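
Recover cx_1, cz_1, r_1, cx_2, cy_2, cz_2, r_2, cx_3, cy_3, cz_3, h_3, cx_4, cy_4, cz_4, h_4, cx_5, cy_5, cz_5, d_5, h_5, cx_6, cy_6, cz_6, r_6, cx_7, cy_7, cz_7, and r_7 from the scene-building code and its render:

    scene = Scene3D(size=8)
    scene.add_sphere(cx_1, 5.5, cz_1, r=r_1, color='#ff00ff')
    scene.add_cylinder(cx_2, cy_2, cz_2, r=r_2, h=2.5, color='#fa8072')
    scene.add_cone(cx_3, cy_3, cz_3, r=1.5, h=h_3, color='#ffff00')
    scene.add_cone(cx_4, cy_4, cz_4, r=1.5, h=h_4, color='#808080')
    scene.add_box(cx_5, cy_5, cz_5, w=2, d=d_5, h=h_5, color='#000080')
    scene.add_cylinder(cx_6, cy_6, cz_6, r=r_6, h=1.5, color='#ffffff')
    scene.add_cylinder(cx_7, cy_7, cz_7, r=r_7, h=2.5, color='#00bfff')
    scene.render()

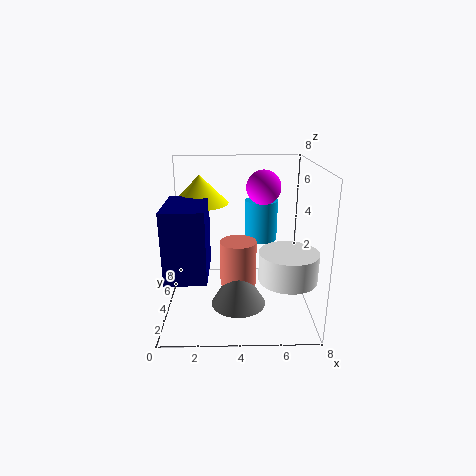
cx_1 = 5.5
cz_1 = 6.5
r_1 = 1
cx_2 = 4
cy_2 = 3.5
cz_2 = 1.5
r_2 = 1
cx_3 = 2
cy_3 = 4
cz_3 = 6
h_3 = 1.5
cx_4 = 4
cy_4 = 3
cz_4 = 0.5
h_4 = 2.5
cx_5 = 0.5
cy_5 = 0.5
cz_5 = 3
d_5 = 3
h_5 = 3.5
cx_6 = 6.5
cy_6 = 2
cz_6 = 2.5
r_6 = 1.5
cx_7 = 5.5
cy_7 = 6.5
cz_7 = 3
r_7 = 1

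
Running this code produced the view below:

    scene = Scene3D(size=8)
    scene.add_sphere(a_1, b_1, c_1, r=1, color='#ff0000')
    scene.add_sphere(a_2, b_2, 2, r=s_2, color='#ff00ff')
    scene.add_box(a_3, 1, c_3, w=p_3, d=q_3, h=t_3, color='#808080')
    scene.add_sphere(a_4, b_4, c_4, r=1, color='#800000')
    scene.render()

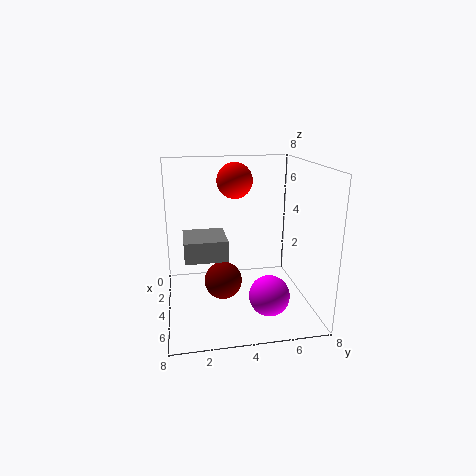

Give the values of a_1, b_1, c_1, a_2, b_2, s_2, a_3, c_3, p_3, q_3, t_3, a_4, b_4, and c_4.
a_1 = 3, b_1 = 4, c_1 = 7, a_2 = 7, b_2 = 5, s_2 = 1, a_3 = 5, c_3 = 4, p_3 = 2, q_3 = 2, t_3 = 1, a_4 = 5, b_4 = 3, c_4 = 2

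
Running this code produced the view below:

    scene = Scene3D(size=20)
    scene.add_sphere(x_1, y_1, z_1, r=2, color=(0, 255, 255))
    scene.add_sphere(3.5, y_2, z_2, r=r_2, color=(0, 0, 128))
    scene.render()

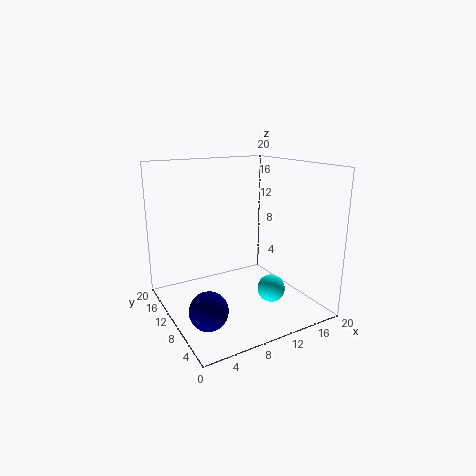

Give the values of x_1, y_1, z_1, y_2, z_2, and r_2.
x_1 = 14.5, y_1 = 8, z_1 = 2, y_2 = 6, z_2 = 2.5, r_2 = 2.5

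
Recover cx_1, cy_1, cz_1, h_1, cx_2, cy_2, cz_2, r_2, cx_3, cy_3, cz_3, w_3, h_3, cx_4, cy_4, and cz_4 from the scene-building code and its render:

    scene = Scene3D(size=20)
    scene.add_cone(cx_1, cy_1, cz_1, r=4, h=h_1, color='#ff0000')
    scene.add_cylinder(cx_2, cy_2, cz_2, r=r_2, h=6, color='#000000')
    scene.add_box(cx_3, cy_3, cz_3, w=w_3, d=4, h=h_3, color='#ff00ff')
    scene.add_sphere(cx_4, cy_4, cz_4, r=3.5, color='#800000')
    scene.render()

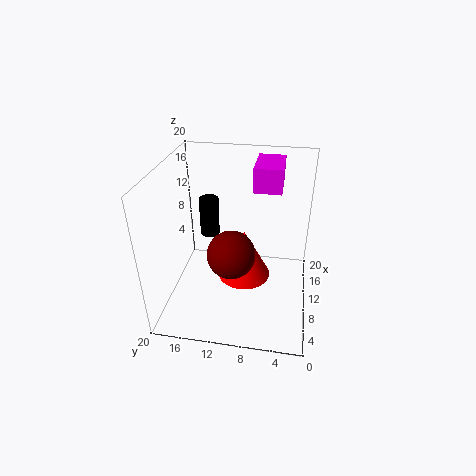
cx_1 = 12.5, cy_1 = 9.5, cz_1 = 2, h_1 = 7.5, cx_2 = 15.5, cy_2 = 15.5, cz_2 = 7, r_2 = 1.5, cx_3 = 13, cy_3 = 4.5, cz_3 = 15.5, w_3 = 6.5, h_3 = 3.5, cx_4 = 10, cy_4 = 11, cz_4 = 7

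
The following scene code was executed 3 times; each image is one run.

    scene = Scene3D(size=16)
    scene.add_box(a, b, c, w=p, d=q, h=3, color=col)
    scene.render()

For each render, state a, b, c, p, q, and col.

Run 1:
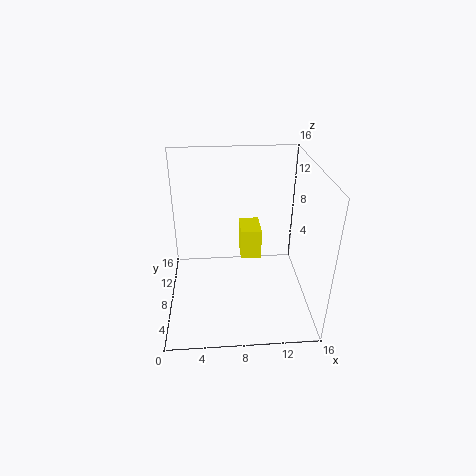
a = 8; b = 4; c = 8; p = 2; q = 3; col = 'yellow'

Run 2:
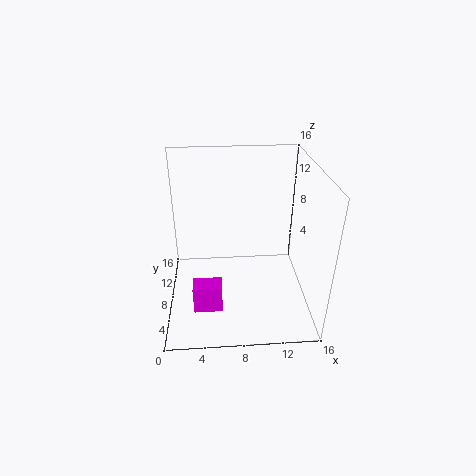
a = 3; b = 3; c = 2; p = 3; q = 2; col = 'magenta'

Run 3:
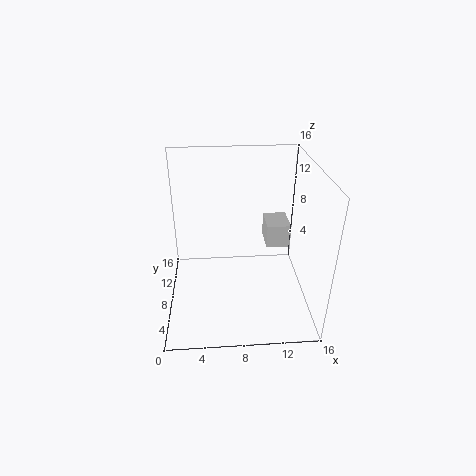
a = 12; b = 12; c = 4; p = 3; q = 4; col = 'lightgray'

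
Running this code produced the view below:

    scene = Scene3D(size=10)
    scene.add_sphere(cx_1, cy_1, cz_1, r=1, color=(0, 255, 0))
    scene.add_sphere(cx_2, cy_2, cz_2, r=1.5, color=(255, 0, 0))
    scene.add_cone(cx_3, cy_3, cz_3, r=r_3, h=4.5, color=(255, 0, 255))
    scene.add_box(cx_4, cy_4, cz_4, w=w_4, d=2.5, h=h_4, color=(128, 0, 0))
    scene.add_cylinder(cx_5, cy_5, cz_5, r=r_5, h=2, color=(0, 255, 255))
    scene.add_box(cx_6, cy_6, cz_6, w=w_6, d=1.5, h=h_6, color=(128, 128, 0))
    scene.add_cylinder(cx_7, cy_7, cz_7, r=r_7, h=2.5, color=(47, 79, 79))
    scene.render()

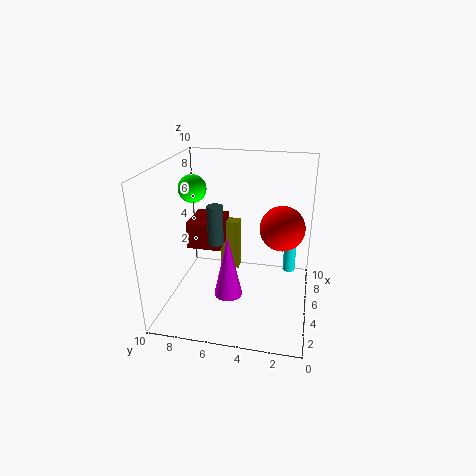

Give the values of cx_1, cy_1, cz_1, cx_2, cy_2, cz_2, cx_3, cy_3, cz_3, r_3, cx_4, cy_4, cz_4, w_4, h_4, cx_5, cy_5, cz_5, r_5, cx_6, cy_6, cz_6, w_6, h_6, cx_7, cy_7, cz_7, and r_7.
cx_1 = 6; cy_1 = 8.5; cz_1 = 8; cx_2 = 5; cy_2 = 2; cz_2 = 6; cx_3 = 4; cy_3 = 5.5; cz_3 = 1; r_3 = 1; cx_4 = 5.5; cy_4 = 6.5; cz_4 = 3.5; w_4 = 3; h_4 = 2; cx_5 = 9; cy_5 = 1.5; cz_5 = 0.5; r_5 = 0.5; cx_6 = 7.5; cy_6 = 5.5; cz_6 = 1; w_6 = 1; h_6 = 4; cx_7 = 3; cy_7 = 6; cz_7 = 5.5; r_7 = 0.5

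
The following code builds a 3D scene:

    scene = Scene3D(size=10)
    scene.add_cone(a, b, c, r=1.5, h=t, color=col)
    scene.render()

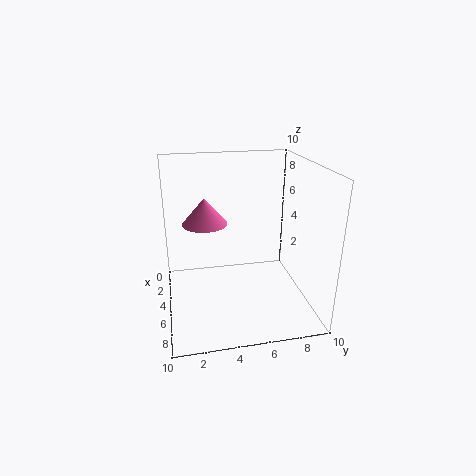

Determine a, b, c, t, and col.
a = 5
b = 2.75
c = 6.25
t = 1.75
col = 'hotpink'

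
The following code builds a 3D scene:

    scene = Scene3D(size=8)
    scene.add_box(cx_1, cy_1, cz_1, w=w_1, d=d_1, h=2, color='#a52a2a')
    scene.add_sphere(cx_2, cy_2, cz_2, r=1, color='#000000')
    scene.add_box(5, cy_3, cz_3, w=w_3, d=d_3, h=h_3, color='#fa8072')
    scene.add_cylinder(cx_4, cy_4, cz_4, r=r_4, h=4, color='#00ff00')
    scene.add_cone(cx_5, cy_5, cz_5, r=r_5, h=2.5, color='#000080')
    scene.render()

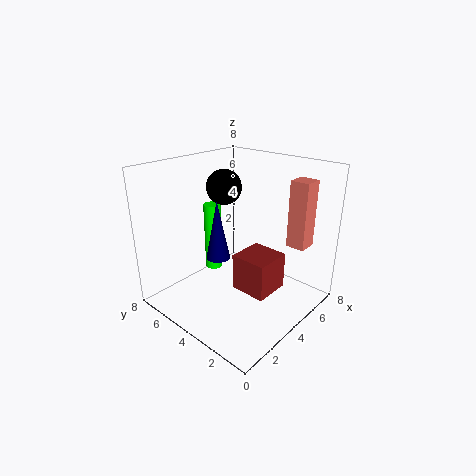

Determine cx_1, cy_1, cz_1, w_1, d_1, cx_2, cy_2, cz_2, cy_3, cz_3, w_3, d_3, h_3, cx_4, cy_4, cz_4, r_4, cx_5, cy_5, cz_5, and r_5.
cx_1 = 3; cy_1 = 1.5; cz_1 = 1.5; w_1 = 2; d_1 = 2; cx_2 = 4.5; cy_2 = 5.5; cz_2 = 6.5; cy_3 = 0.5; cz_3 = 4; w_3 = 1; d_3 = 1; h_3 = 3.5; cx_4 = 4; cy_4 = 6; cz_4 = 1.5; r_4 = 0.5; cx_5 = 0.5; cy_5 = 2; cz_5 = 5; r_5 = 0.5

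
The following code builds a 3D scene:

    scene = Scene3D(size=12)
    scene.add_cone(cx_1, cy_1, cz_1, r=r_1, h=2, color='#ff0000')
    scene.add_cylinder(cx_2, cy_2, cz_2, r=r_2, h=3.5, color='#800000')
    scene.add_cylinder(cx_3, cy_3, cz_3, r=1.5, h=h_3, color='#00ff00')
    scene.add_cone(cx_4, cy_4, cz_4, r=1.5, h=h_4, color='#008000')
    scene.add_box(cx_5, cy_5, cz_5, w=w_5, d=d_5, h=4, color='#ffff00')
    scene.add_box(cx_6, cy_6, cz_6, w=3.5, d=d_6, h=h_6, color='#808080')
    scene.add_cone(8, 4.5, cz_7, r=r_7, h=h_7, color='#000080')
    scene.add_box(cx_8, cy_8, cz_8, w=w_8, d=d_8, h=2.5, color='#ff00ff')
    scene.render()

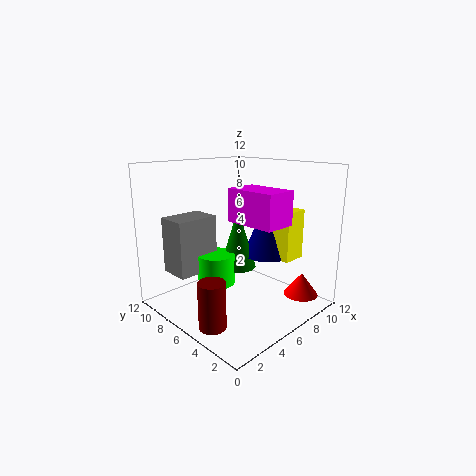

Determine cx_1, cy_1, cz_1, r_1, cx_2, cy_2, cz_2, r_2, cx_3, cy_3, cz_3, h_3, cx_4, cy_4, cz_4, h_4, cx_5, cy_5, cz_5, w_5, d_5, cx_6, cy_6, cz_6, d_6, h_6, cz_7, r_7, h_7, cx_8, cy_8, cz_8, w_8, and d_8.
cx_1 = 10.5
cy_1 = 2.5
cz_1 = 0.5
r_1 = 1.5
cx_2 = 1
cy_2 = 3.5
cz_2 = 1
r_2 = 1
cx_3 = 4
cy_3 = 6.5
cz_3 = 2.5
h_3 = 2.5
cx_4 = 6
cy_4 = 6
cz_4 = 3.5
h_4 = 5
cx_5 = 7.5
cy_5 = 2
cz_5 = 4.5
w_5 = 2
d_5 = 3.5
cx_6 = 1
cy_6 = 7
cz_6 = 3.5
d_6 = 2.5
h_6 = 4.5
cz_7 = 4.5
r_7 = 2
h_7 = 5
cx_8 = 4
cy_8 = 1
cz_8 = 8
w_8 = 2.5
d_8 = 4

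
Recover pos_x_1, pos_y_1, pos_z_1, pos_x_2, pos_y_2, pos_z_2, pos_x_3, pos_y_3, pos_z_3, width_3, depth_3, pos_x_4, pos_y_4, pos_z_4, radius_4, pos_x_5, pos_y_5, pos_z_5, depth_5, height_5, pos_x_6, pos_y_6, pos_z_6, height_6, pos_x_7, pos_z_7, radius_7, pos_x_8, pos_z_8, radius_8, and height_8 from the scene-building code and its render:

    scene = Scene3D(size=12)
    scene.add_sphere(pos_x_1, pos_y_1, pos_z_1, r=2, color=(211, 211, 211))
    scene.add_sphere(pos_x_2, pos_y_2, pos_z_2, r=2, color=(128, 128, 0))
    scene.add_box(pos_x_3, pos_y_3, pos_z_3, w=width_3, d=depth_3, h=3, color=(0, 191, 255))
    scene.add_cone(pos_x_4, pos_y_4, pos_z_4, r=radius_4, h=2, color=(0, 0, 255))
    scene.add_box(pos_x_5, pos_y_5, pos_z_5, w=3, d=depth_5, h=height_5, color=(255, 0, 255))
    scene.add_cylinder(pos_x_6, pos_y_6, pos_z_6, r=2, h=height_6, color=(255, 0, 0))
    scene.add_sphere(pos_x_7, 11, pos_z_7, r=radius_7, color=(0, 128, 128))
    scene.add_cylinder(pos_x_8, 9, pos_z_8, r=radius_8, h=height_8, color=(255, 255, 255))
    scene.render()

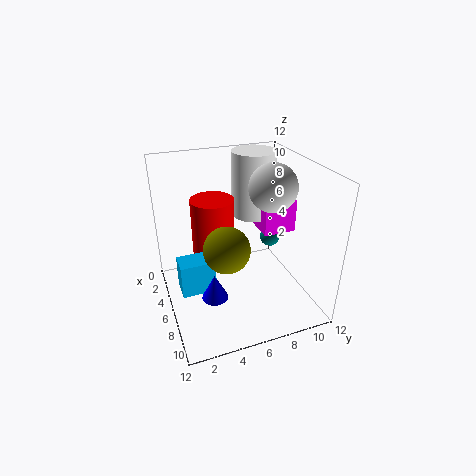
pos_x_1 = 6, pos_y_1 = 9, pos_z_1 = 10, pos_x_2 = 6, pos_y_2 = 5, pos_z_2 = 5, pos_x_3 = 4, pos_y_3 = 1, pos_z_3 = 1, width_3 = 2, depth_3 = 3, pos_x_4 = 9, pos_y_4 = 3, pos_z_4 = 3, radius_4 = 1, pos_x_5 = 2, pos_y_5 = 9, pos_z_5 = 5, depth_5 = 3, height_5 = 3, pos_x_6 = 2, pos_y_6 = 5, pos_z_6 = 2, height_6 = 6, pos_x_7 = 2, pos_z_7 = 3, radius_7 = 1, pos_x_8 = 2, pos_z_8 = 6, radius_8 = 2, height_8 = 6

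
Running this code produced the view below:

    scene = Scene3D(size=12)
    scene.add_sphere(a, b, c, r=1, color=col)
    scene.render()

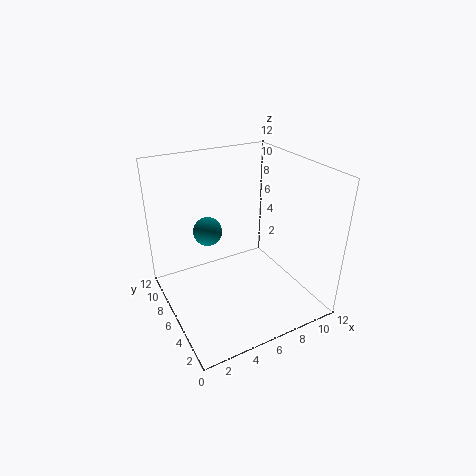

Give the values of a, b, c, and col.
a = 2.5
b = 4
c = 8.5
col = 'teal'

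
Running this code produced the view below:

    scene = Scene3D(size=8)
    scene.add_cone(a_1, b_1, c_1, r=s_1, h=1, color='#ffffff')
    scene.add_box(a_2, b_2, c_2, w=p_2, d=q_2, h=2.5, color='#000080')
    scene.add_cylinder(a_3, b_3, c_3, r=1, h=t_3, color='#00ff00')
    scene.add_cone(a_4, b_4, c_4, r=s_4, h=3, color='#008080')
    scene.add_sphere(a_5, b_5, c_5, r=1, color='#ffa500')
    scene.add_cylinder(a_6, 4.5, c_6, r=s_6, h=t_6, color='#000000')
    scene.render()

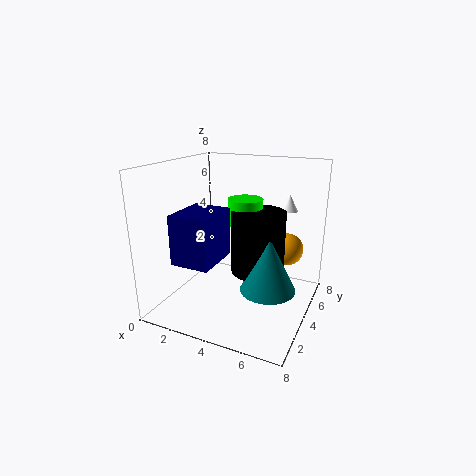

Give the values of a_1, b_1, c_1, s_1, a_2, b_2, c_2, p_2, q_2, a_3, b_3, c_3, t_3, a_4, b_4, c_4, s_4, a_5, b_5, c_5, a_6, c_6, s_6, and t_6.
a_1 = 6; b_1 = 7; c_1 = 5; s_1 = 0.5; a_2 = 2; b_2 = 0.5; c_2 = 3.5; p_2 = 2; q_2 = 2.5; a_3 = 4; b_3 = 5; c_3 = 4.5; t_3 = 1.5; a_4 = 6; b_4 = 3.5; c_4 = 1.5; s_4 = 1.5; a_5 = 6; b_5 = 7; c_5 = 2.5; a_6 = 5; c_6 = 2; s_6 = 1.5; t_6 = 3.5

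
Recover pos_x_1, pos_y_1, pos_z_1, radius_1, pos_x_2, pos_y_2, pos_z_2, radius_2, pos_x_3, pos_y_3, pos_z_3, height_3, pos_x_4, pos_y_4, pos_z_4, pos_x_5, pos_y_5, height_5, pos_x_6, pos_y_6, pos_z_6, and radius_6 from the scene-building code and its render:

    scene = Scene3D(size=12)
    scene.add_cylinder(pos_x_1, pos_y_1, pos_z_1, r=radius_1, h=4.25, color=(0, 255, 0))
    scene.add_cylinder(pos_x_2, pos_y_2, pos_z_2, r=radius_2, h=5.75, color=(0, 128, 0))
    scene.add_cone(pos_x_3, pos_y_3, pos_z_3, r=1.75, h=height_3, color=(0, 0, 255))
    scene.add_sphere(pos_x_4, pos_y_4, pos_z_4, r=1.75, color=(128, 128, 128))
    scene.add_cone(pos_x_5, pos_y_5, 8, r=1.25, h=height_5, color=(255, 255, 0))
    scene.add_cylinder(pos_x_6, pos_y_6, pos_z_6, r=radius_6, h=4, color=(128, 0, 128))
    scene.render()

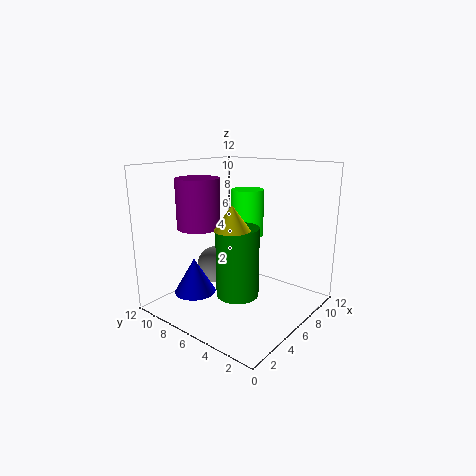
pos_x_1 = 9.25; pos_y_1 = 7.5; pos_z_1 = 5.25; radius_1 = 1.5; pos_x_2 = 5; pos_y_2 = 5.25; pos_z_2 = 1.5; radius_2 = 1.75; pos_x_3 = 3.5; pos_y_3 = 8.75; pos_z_3 = 1.25; height_3 = 3; pos_x_4 = 7.25; pos_y_4 = 9.75; pos_z_4 = 2.25; pos_x_5 = 2.25; pos_y_5 = 3.5; height_5 = 1.75; pos_x_6 = 3.75; pos_y_6 = 8.25; pos_z_6 = 7; radius_6 = 1.75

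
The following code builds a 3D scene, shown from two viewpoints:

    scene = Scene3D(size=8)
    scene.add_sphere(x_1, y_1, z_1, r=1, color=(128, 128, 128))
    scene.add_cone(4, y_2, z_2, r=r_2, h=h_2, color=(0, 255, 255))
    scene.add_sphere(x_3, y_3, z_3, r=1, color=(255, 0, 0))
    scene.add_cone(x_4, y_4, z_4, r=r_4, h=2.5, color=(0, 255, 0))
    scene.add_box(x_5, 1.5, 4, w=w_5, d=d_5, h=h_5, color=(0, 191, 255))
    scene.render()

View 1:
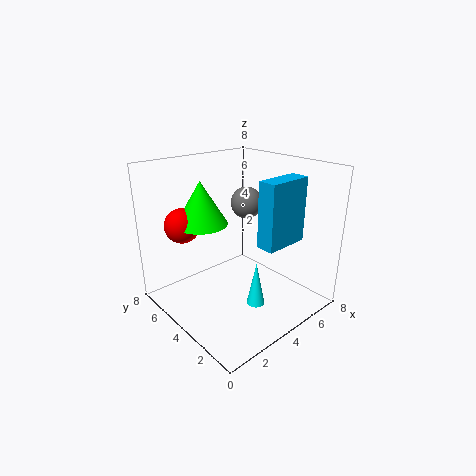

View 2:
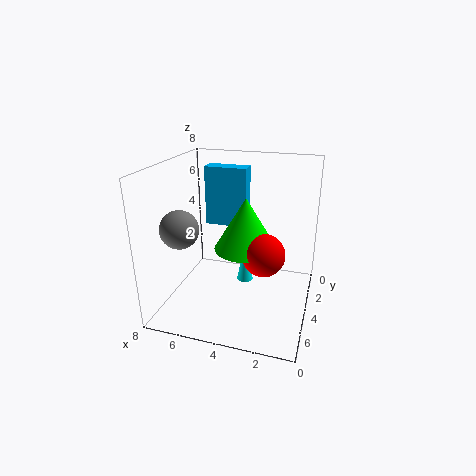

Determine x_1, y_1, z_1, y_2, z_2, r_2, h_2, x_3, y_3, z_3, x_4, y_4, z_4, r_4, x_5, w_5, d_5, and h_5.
x_1 = 6.5
y_1 = 6
z_1 = 5
y_2 = 2.5
z_2 = 0.5
r_2 = 0.5
h_2 = 2.5
x_3 = 2
y_3 = 6.5
z_3 = 4.5
x_4 = 3
y_4 = 6
z_4 = 4.5
r_4 = 1.5
x_5 = 4
w_5 = 2.5
d_5 = 1
h_5 = 3.5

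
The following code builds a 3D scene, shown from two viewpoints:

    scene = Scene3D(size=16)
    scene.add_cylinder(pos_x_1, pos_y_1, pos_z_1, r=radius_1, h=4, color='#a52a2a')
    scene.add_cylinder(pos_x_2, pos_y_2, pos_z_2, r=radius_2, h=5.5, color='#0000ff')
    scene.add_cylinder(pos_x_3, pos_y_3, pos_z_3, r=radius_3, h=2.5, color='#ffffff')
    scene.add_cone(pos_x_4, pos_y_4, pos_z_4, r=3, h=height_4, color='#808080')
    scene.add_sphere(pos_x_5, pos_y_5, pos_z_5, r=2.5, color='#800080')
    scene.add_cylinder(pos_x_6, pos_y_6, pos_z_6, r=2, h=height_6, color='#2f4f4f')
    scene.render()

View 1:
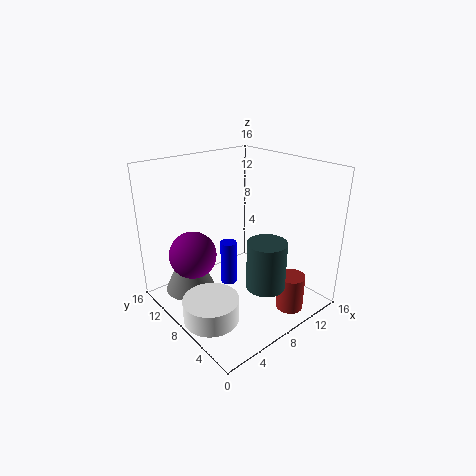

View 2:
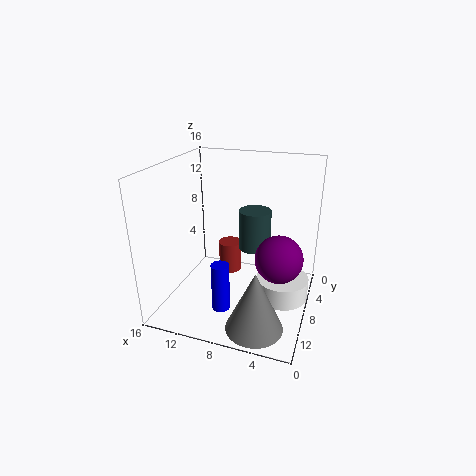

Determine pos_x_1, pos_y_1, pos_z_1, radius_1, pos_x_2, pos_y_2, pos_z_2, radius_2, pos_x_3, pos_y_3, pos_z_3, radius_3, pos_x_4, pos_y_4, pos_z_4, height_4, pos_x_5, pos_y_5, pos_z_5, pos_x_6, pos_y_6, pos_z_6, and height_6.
pos_x_1 = 11
pos_y_1 = 2.5
pos_z_1 = 0.5
radius_1 = 1.5
pos_x_2 = 9
pos_y_2 = 11
pos_z_2 = 0.5
radius_2 = 1
pos_x_3 = 3
pos_y_3 = 6.5
pos_z_3 = 0.5
radius_3 = 3
pos_x_4 = 4.5
pos_y_4 = 13
pos_z_4 = 0.5
height_4 = 6.5
pos_x_5 = 3
pos_y_5 = 9.5
pos_z_5 = 7
pos_x_6 = 7.5
pos_y_6 = 3
pos_z_6 = 4.5
height_6 = 5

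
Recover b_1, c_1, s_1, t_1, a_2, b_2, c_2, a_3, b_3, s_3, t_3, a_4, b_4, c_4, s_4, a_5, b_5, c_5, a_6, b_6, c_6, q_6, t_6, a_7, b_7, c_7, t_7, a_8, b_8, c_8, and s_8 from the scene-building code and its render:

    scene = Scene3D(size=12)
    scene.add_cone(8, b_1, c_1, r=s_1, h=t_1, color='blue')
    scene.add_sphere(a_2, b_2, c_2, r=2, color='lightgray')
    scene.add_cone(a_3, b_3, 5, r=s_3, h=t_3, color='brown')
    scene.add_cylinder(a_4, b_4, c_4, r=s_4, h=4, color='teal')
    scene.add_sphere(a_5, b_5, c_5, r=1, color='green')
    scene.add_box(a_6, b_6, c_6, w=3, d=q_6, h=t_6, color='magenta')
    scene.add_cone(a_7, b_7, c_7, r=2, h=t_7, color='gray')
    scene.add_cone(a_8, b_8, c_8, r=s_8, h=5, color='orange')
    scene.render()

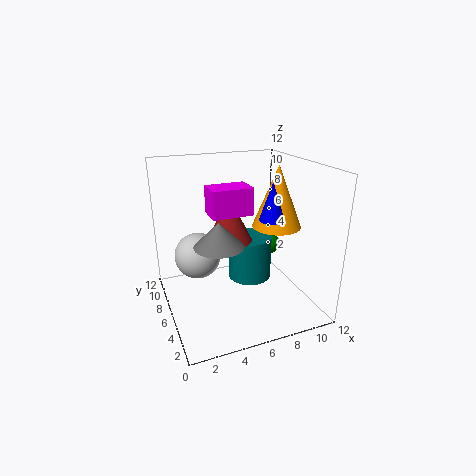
b_1 = 4
c_1 = 8
s_1 = 1
t_1 = 3
a_2 = 3
b_2 = 8
c_2 = 4
a_3 = 6
b_3 = 8
s_3 = 2
t_3 = 4
a_4 = 8
b_4 = 8
c_4 = 1
s_4 = 2
a_5 = 10
b_5 = 8
c_5 = 4
a_6 = 3
b_6 = 3
c_6 = 9
q_6 = 2
t_6 = 2
a_7 = 4
b_7 = 5
c_7 = 6
t_7 = 2
a_8 = 9
b_8 = 5
c_8 = 7
s_8 = 2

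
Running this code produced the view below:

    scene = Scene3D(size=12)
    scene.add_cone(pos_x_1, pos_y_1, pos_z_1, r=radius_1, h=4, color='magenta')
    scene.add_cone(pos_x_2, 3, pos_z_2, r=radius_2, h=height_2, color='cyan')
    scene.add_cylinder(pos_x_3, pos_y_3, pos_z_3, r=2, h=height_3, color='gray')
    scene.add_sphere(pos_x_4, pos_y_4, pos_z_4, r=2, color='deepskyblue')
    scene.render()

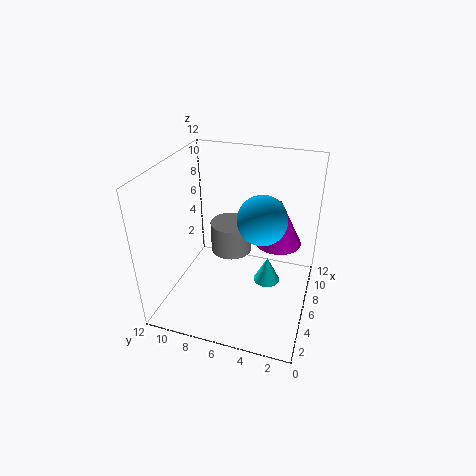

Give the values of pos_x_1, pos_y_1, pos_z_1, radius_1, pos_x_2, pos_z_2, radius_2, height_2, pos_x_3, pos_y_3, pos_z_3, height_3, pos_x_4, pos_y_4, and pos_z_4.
pos_x_1 = 8
pos_y_1 = 3
pos_z_1 = 5
radius_1 = 2
pos_x_2 = 4
pos_z_2 = 4
radius_2 = 1
height_2 = 2
pos_x_3 = 10
pos_y_3 = 8
pos_z_3 = 2
height_3 = 3
pos_x_4 = 6
pos_y_4 = 4
pos_z_4 = 8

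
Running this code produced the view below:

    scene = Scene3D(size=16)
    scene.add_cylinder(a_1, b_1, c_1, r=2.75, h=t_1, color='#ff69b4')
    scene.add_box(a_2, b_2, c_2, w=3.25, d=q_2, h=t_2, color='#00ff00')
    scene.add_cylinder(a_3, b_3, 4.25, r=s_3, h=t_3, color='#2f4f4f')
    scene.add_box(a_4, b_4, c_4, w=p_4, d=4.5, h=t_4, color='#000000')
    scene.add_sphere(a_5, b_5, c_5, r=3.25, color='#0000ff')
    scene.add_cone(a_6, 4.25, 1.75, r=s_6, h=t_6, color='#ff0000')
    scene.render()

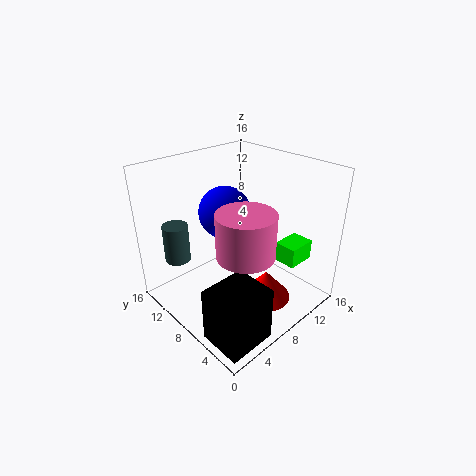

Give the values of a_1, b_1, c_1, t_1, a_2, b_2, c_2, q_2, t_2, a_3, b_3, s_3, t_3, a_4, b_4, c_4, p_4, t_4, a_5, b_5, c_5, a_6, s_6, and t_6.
a_1 = 4.5, b_1 = 3.25, c_1 = 9.5, t_1 = 4.25, a_2 = 11, b_2 = 2.5, c_2 = 5.25, q_2 = 2.5, t_2 = 2.25, a_3 = 3.75, b_3 = 14, s_3 = 1.5, t_3 = 4.5, a_4 = 0.25, b_4 = 0.25, c_4 = 1, p_4 = 5, t_4 = 5.75, a_5 = 10.25, b_5 = 12.75, c_5 = 8.75, a_6 = 8.75, s_6 = 2.75, t_6 = 3.25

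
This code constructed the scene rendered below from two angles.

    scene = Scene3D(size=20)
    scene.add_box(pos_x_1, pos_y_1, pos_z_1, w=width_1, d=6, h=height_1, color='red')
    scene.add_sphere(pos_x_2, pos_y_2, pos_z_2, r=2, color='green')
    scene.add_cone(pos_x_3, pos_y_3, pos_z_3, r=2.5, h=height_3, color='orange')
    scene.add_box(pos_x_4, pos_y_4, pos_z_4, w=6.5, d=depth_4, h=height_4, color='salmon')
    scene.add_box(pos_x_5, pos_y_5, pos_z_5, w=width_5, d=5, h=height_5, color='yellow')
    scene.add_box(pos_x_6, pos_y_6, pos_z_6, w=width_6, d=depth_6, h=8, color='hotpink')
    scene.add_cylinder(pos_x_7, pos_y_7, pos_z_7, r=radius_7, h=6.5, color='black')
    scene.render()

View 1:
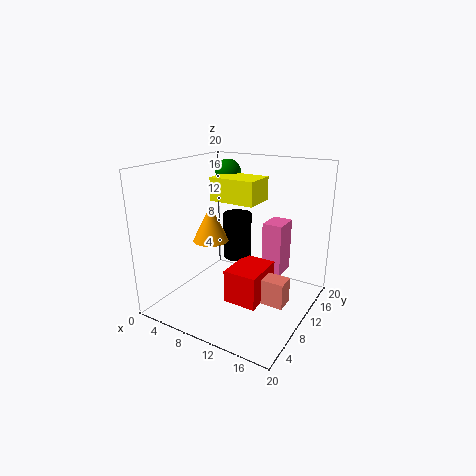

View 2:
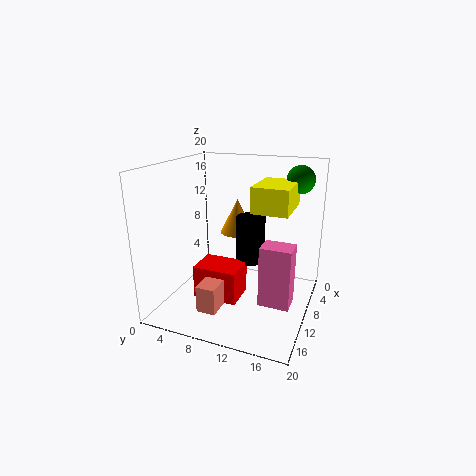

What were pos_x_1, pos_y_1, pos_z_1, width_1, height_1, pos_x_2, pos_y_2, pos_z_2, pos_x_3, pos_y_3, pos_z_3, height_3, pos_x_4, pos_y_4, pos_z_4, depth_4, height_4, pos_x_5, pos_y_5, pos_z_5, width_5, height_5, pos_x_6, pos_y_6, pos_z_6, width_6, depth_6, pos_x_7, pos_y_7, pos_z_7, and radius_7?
pos_x_1 = 10.5; pos_y_1 = 5.5; pos_z_1 = 2.5; width_1 = 4.5; height_1 = 4.5; pos_x_2 = 4; pos_y_2 = 17; pos_z_2 = 17.5; pos_x_3 = 6.5; pos_y_3 = 8.5; pos_z_3 = 9.5; height_3 = 5; pos_x_4 = 11.5; pos_y_4 = 7.5; pos_z_4 = 2.5; depth_4 = 2.5; height_4 = 3.5; pos_x_5 = 4; pos_y_5 = 12; pos_z_5 = 14; width_5 = 7; height_5 = 3.5; pos_x_6 = 11.5; pos_y_6 = 14.5; pos_z_6 = 3; width_6 = 3; depth_6 = 4; pos_x_7 = 9; pos_y_7 = 11.5; pos_z_7 = 6.5; radius_7 = 2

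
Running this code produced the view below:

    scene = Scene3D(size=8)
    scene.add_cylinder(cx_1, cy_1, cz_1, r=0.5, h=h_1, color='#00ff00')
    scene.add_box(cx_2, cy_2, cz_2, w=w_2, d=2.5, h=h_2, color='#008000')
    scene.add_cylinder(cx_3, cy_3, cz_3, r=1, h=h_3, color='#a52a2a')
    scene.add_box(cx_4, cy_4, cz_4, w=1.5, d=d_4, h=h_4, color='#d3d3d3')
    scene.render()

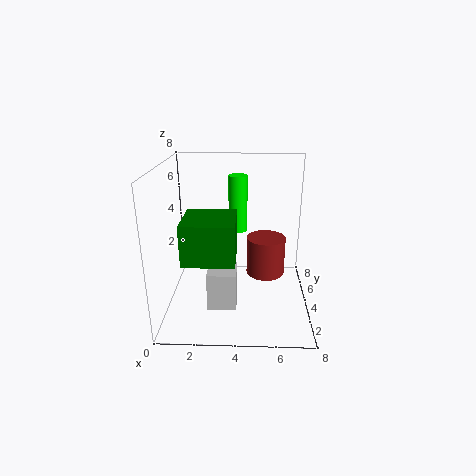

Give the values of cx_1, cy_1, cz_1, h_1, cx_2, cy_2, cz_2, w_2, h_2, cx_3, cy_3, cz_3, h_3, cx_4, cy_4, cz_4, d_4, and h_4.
cx_1 = 4, cy_1 = 4, cz_1 = 4.5, h_1 = 3, cx_2 = 1.5, cy_2 = 0.5, cz_2 = 4, w_2 = 2.5, h_2 = 2, cx_3 = 5.5, cy_3 = 3, cz_3 = 2.5, h_3 = 2, cx_4 = 2.5, cy_4 = 1.5, cz_4 = 1, d_4 = 1.5, h_4 = 2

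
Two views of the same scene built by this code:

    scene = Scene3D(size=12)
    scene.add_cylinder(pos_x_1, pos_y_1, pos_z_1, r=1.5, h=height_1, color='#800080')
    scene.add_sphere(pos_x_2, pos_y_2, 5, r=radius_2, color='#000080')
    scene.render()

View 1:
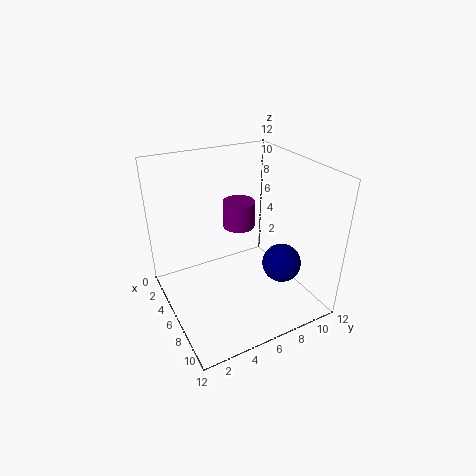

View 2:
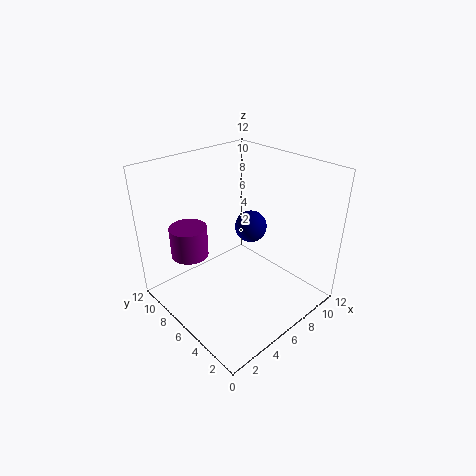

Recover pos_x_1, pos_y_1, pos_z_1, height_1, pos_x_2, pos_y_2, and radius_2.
pos_x_1 = 2.5
pos_y_1 = 8
pos_z_1 = 5
height_1 = 2.5
pos_x_2 = 9.5
pos_y_2 = 8
radius_2 = 1.5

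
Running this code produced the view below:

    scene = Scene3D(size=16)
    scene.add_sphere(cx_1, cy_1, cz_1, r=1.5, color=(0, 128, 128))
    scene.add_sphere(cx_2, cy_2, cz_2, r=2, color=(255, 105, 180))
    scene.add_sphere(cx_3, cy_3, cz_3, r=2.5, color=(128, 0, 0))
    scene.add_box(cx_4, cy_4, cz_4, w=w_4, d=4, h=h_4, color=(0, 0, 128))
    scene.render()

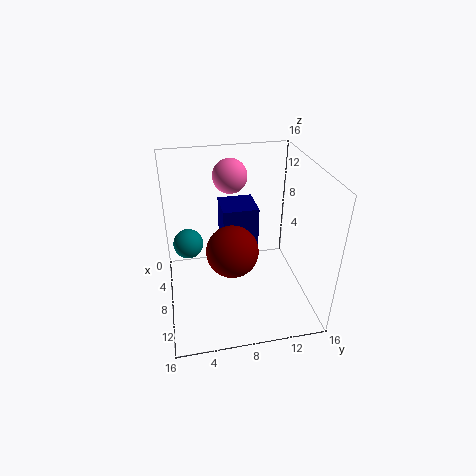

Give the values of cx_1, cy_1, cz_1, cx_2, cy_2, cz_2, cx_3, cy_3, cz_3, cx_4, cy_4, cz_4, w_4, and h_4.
cx_1 = 9.5
cy_1 = 2.5
cz_1 = 9
cx_2 = 3.5
cy_2 = 8
cz_2 = 13.5
cx_3 = 12.5
cy_3 = 6.5
cz_3 = 9.5
cx_4 = 3.5
cy_4 = 6.5
cz_4 = 5
w_4 = 4
h_4 = 6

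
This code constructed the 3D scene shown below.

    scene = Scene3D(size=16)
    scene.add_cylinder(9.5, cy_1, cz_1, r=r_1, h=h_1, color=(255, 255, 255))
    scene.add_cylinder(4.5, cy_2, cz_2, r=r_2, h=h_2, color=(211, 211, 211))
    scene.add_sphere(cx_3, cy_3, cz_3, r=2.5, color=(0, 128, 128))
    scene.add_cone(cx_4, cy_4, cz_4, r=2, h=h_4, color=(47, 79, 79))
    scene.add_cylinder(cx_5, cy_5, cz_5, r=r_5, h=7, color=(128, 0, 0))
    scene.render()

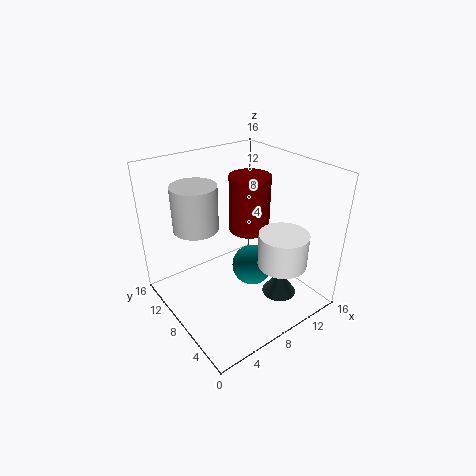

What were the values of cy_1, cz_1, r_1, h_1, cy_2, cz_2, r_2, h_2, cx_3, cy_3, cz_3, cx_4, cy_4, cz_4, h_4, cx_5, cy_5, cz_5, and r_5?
cy_1 = 2.5
cz_1 = 7
r_1 = 2.5
h_1 = 3.5
cy_2 = 11
cz_2 = 9
r_2 = 2.5
h_2 = 5
cx_3 = 11
cy_3 = 9
cz_3 = 2.5
cx_4 = 12
cy_4 = 5
cz_4 = 0.5
h_4 = 3
cx_5 = 12
cy_5 = 11
cz_5 = 6.5
r_5 = 2.5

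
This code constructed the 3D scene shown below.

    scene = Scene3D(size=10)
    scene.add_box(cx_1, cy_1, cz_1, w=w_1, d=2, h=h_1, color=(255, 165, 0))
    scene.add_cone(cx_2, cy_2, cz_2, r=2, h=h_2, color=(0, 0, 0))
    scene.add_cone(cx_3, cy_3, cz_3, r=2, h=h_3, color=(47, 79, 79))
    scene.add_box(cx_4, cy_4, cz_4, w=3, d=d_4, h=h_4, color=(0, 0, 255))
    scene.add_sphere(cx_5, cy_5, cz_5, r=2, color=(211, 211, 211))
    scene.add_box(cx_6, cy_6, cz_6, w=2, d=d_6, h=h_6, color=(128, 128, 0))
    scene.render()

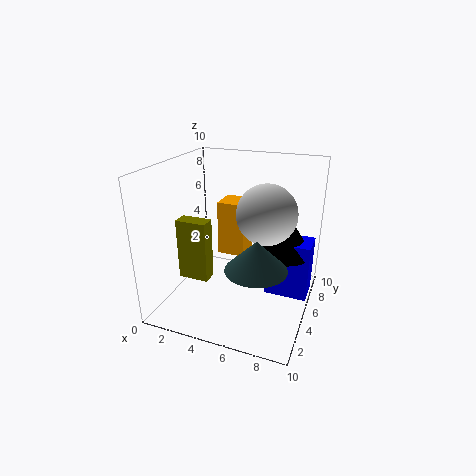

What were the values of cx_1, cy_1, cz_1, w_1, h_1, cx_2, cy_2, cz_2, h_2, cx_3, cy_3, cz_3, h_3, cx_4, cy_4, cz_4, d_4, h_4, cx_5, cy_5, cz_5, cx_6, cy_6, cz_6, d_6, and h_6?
cx_1 = 3; cy_1 = 6; cz_1 = 3; w_1 = 2; h_1 = 4; cx_2 = 8; cy_2 = 6; cz_2 = 4; h_2 = 3; cx_3 = 7; cy_3 = 3; cz_3 = 4; h_3 = 2; cx_4 = 7; cy_4 = 5; cz_4 = 1; d_4 = 2; h_4 = 4; cx_5 = 7; cy_5 = 5; cz_5 = 7; cx_6 = 2; cy_6 = 2; cz_6 = 3; d_6 = 1; h_6 = 4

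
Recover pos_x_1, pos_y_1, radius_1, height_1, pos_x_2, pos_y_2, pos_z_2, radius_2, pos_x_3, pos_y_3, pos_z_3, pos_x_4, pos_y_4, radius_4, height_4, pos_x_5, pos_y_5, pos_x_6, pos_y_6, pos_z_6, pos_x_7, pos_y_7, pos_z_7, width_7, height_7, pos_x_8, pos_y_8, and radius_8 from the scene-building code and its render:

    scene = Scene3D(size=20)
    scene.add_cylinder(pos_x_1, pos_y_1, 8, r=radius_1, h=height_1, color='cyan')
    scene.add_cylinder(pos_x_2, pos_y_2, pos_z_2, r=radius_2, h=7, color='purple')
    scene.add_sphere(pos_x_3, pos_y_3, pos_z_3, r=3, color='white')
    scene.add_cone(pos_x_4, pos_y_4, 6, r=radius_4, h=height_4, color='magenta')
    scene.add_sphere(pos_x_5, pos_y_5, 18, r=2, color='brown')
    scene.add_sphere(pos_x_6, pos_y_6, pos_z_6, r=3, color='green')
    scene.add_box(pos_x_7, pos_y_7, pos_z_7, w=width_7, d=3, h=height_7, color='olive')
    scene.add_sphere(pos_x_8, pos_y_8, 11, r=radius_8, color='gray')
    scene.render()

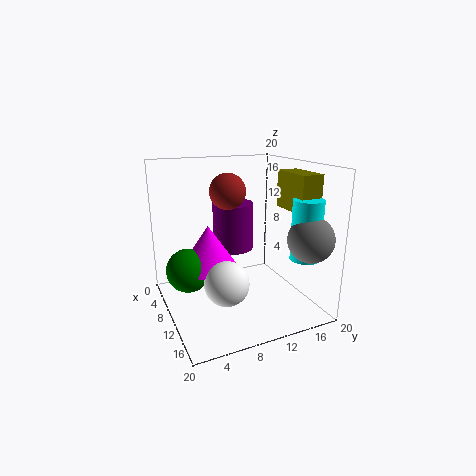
pos_x_1 = 16; pos_y_1 = 17; radius_1 = 2; height_1 = 8; pos_x_2 = 6; pos_y_2 = 11; pos_z_2 = 7; radius_2 = 3; pos_x_3 = 13; pos_y_3 = 7; pos_z_3 = 5; pos_x_4 = 9; pos_y_4 = 6; radius_4 = 4; height_4 = 6; pos_x_5 = 16; pos_y_5 = 6; pos_x_6 = 9; pos_y_6 = 3; pos_z_6 = 6; pos_x_7 = 10; pos_y_7 = 16; pos_z_7 = 14; width_7 = 6; height_7 = 5; pos_x_8 = 17; pos_y_8 = 17; radius_8 = 3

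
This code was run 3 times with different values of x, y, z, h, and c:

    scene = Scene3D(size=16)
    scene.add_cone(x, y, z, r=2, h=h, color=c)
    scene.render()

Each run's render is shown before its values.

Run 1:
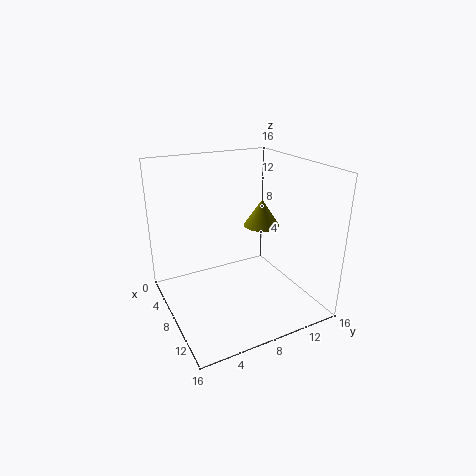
x = 8; y = 11; z = 9; h = 3; c = 'olive'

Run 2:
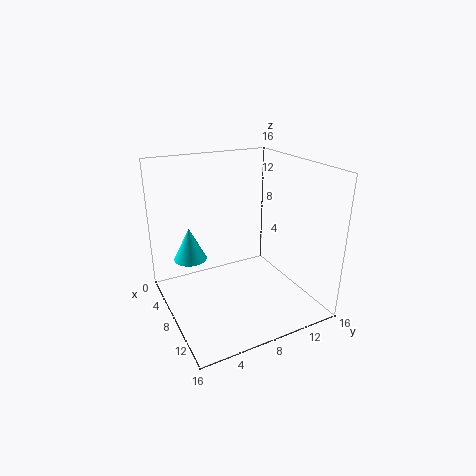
x = 3; y = 4; z = 4; h = 4; c = 'cyan'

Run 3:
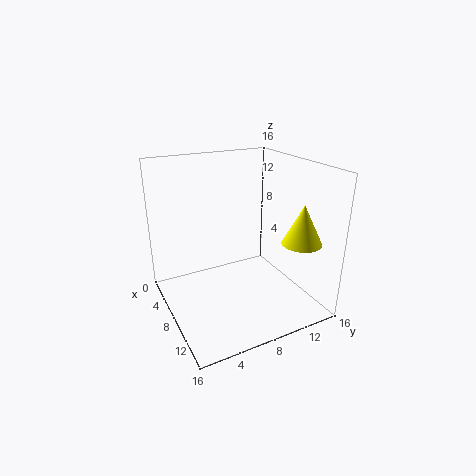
x = 14; y = 12; z = 9; h = 4; c = 'yellow'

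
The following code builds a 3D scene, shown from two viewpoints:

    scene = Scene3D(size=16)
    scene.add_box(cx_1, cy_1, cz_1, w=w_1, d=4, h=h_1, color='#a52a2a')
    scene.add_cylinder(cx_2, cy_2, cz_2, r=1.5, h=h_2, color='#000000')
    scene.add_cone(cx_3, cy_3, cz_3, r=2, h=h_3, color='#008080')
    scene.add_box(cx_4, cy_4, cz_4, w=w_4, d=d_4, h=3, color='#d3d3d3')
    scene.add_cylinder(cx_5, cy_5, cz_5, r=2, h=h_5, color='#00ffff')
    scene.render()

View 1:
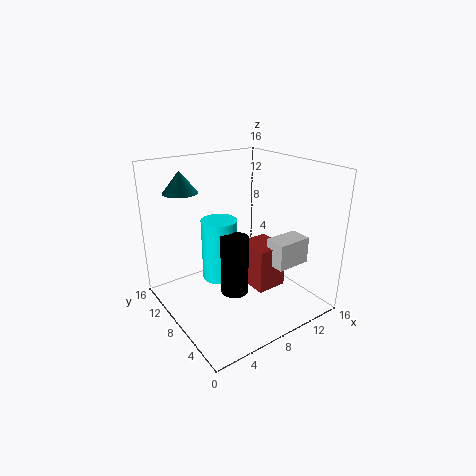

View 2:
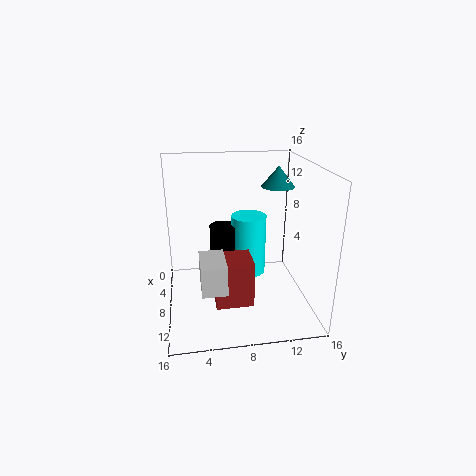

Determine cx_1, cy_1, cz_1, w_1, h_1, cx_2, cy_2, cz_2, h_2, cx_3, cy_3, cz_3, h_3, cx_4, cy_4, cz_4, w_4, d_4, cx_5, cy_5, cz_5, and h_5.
cx_1 = 9; cy_1 = 5; cz_1 = 2; w_1 = 3.5; h_1 = 5; cx_2 = 6.5; cy_2 = 6.5; cz_2 = 2.5; h_2 = 6.5; cx_3 = 4; cy_3 = 13.5; cz_3 = 12.5; h_3 = 2.5; cx_4 = 10.5; cy_4 = 3.5; cz_4 = 5; w_4 = 4; d_4 = 2.5; cx_5 = 6.5; cy_5 = 9.5; cz_5 = 3; h_5 = 7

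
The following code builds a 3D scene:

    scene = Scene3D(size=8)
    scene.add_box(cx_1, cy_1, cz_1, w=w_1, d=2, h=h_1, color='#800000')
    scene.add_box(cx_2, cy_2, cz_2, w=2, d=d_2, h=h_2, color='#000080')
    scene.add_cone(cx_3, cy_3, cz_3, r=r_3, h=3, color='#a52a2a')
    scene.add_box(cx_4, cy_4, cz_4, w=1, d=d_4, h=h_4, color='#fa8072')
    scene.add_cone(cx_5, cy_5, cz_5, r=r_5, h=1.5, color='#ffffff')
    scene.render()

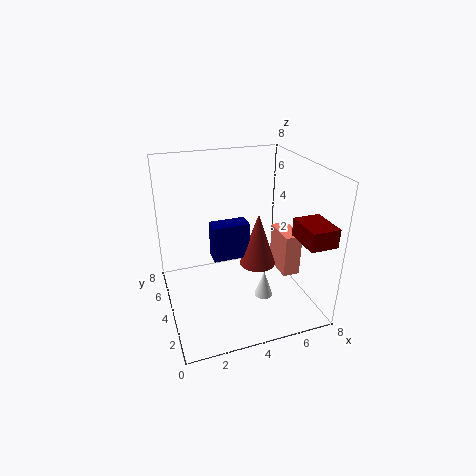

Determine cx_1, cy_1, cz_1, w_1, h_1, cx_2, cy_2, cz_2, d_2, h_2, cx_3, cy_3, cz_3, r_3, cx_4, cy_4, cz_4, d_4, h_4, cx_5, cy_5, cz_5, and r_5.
cx_1 = 6.5, cy_1 = 0.5, cz_1 = 4.5, w_1 = 1.5, h_1 = 1, cx_2 = 2.5, cy_2 = 3.5, cz_2 = 3, d_2 = 1, h_2 = 2, cx_3 = 5, cy_3 = 3.5, cz_3 = 2.5, r_3 = 1, cx_4 = 6.5, cy_4 = 3, cz_4 = 1.5, d_4 = 2, h_4 = 2.5, cx_5 = 5, cy_5 = 2.5, cz_5 = 1, r_5 = 0.5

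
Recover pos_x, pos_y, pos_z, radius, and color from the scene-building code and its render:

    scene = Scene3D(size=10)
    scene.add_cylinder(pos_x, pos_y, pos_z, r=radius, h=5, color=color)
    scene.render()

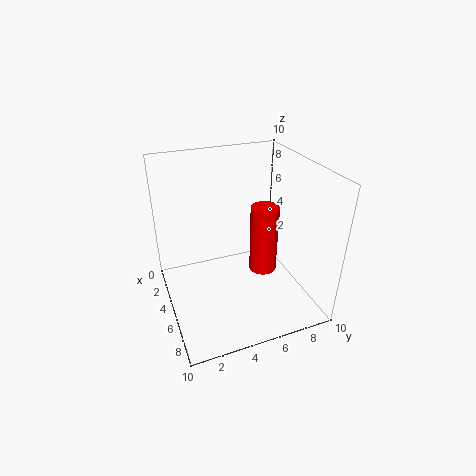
pos_x = 5
pos_y = 7
pos_z = 2
radius = 1
color = 'red'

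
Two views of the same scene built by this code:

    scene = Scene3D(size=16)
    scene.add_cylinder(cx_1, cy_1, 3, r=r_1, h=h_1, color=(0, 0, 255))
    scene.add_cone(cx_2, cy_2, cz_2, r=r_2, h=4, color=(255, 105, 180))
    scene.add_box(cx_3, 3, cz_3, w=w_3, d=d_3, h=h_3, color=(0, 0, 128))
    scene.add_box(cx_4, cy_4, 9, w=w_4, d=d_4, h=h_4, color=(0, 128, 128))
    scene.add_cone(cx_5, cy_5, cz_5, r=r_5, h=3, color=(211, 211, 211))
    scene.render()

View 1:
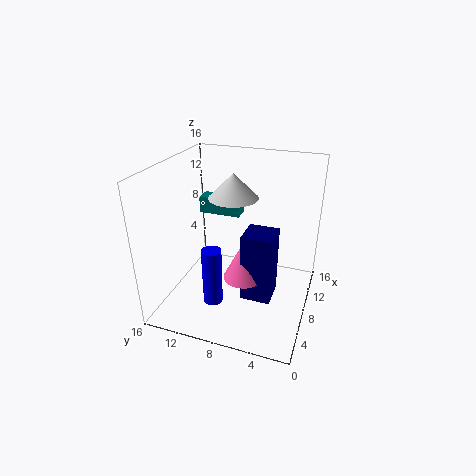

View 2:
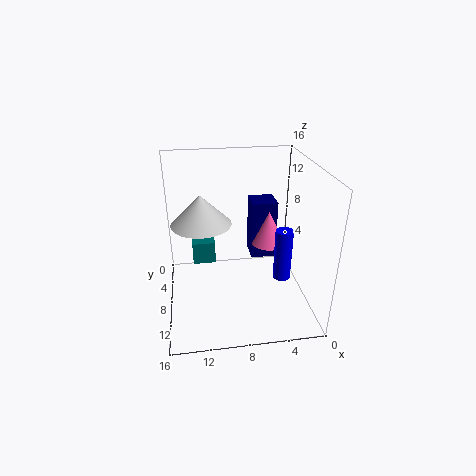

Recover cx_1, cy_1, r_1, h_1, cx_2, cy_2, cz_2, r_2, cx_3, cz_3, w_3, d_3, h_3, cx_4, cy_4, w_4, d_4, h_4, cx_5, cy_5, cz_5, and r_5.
cx_1 = 3; cy_1 = 9; r_1 = 1; h_1 = 6; cx_2 = 4; cy_2 = 6; cz_2 = 6; r_2 = 2; cx_3 = 3; cz_3 = 4; w_3 = 3; d_3 = 3; h_3 = 7; cx_4 = 11; cy_4 = 9; w_4 = 2; d_4 = 5; h_4 = 2; cx_5 = 12; cy_5 = 10; cz_5 = 11; r_5 = 3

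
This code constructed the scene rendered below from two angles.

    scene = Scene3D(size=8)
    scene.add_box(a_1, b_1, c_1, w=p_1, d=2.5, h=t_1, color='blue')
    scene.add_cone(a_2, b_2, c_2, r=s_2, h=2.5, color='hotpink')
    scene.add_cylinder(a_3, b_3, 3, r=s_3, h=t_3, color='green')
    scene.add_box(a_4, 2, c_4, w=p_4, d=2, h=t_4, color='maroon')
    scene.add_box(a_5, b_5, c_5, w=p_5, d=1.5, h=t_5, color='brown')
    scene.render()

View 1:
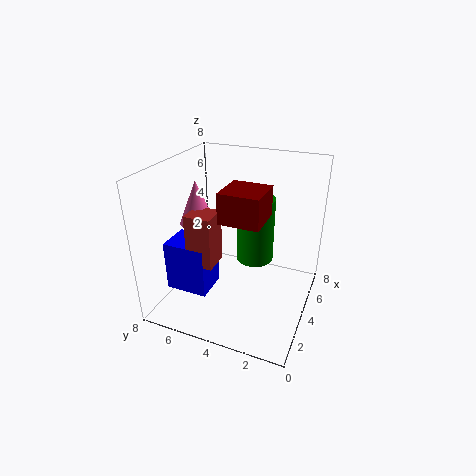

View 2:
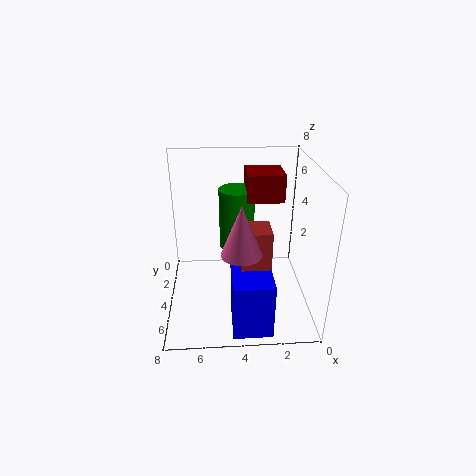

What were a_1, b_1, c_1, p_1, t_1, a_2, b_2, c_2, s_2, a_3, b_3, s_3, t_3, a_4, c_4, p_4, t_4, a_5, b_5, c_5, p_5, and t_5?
a_1 = 2.5, b_1 = 5.5, c_1 = 0.5, p_1 = 2, t_1 = 3, a_2 = 4, b_2 = 6.5, c_2 = 4.5, s_2 = 1, a_3 = 4, b_3 = 3, s_3 = 1, t_3 = 3.5, a_4 = 1.5, c_4 = 6, p_4 = 2, t_4 = 1.5, a_5 = 2.5, b_5 = 5, c_5 = 2.5, p_5 = 1.5, t_5 = 3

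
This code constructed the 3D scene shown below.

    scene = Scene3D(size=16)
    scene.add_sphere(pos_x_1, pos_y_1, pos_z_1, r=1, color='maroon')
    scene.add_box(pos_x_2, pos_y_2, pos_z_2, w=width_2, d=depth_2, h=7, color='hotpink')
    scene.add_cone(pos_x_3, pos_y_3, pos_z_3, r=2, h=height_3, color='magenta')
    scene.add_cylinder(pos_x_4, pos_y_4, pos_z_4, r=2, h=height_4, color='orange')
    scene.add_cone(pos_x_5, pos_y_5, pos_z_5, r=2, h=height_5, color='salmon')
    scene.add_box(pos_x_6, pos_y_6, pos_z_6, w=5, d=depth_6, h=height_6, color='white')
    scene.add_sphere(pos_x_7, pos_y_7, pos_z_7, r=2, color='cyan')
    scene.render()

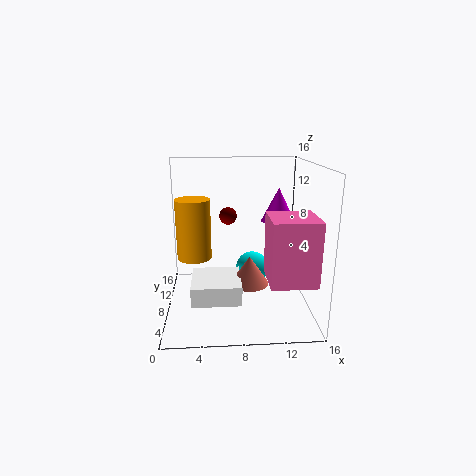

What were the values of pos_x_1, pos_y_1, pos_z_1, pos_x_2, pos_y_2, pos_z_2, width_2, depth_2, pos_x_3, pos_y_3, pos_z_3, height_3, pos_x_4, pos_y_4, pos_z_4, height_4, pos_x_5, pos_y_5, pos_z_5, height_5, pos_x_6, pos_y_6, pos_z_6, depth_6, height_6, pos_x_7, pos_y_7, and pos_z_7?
pos_x_1 = 7, pos_y_1 = 10, pos_z_1 = 10, pos_x_2 = 11, pos_y_2 = 3, pos_z_2 = 4, width_2 = 5, depth_2 = 5, pos_x_3 = 13, pos_y_3 = 11, pos_z_3 = 9, height_3 = 4, pos_x_4 = 3, pos_y_4 = 10, pos_z_4 = 5, height_4 = 7, pos_x_5 = 9, pos_y_5 = 5, pos_z_5 = 4, height_5 = 3, pos_x_6 = 3, pos_y_6 = 2, pos_z_6 = 3, depth_6 = 5, height_6 = 2, pos_x_7 = 10, pos_y_7 = 11, pos_z_7 = 3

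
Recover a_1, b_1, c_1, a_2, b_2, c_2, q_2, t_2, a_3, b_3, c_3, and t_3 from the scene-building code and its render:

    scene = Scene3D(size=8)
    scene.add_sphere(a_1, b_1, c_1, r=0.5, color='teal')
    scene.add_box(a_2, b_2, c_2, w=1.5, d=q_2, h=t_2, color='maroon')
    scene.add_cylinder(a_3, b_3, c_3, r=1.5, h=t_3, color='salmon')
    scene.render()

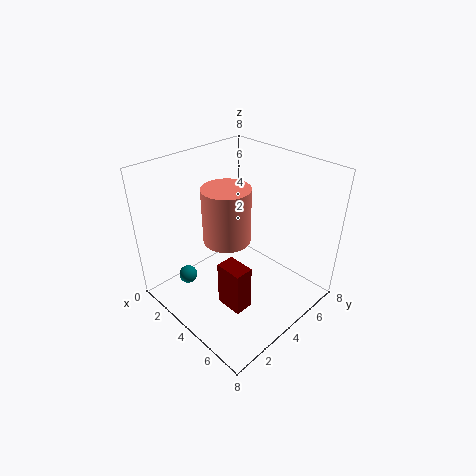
a_1 = 2.5
b_1 = 1.5
c_1 = 2
a_2 = 4.5
b_2 = 2
c_2 = 1
q_2 = 1
t_2 = 2.5
a_3 = 2
b_3 = 5
c_3 = 2.5
t_3 = 3.5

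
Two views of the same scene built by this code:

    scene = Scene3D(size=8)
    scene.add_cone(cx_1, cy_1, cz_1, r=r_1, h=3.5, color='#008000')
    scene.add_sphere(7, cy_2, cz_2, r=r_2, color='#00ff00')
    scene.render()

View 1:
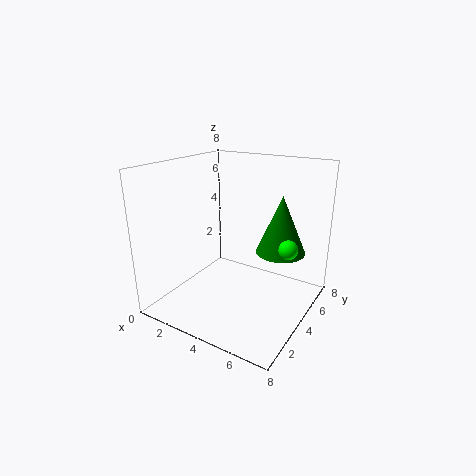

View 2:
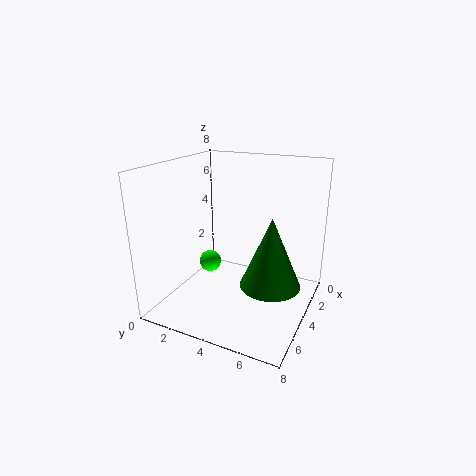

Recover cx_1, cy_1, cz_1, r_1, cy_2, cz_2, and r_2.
cx_1 = 5.5
cy_1 = 6.5
cz_1 = 2.5
r_1 = 1.5
cy_2 = 4
cz_2 = 4
r_2 = 0.5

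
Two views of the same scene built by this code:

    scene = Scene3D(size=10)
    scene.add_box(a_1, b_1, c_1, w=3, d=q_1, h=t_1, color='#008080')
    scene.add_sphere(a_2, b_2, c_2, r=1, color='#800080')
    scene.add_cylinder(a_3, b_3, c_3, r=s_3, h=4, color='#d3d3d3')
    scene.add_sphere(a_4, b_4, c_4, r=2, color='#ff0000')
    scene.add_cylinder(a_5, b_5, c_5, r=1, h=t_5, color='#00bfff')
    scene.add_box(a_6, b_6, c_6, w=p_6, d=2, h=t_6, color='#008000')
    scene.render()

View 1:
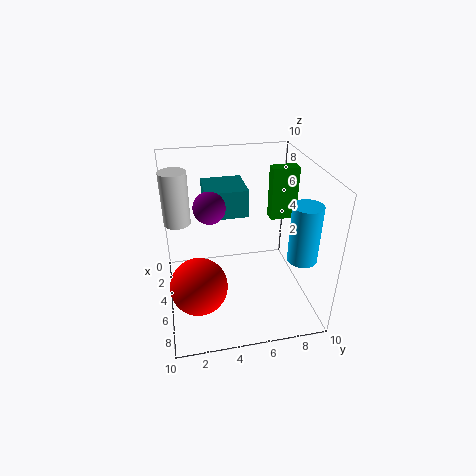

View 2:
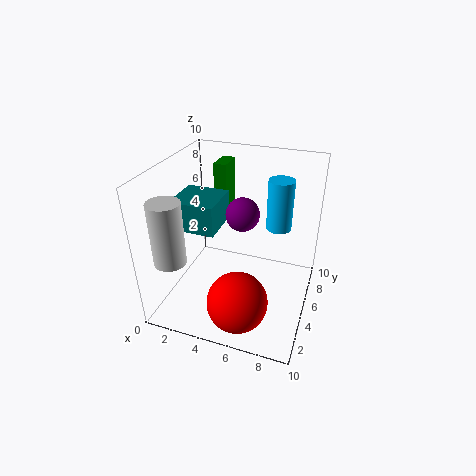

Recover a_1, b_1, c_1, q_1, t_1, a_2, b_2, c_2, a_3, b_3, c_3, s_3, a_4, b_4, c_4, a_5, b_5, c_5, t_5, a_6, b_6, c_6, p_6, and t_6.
a_1 = 1, b_1 = 3, c_1 = 6, q_1 = 3, t_1 = 2, a_2 = 6, b_2 = 3, c_2 = 8, a_3 = 2, b_3 = 1, c_3 = 5, s_3 = 1, a_4 = 6, b_4 = 2, c_4 = 2, a_5 = 7, b_5 = 9, c_5 = 4, t_5 = 4, a_6 = 2, b_6 = 8, c_6 = 5, p_6 = 1, t_6 = 4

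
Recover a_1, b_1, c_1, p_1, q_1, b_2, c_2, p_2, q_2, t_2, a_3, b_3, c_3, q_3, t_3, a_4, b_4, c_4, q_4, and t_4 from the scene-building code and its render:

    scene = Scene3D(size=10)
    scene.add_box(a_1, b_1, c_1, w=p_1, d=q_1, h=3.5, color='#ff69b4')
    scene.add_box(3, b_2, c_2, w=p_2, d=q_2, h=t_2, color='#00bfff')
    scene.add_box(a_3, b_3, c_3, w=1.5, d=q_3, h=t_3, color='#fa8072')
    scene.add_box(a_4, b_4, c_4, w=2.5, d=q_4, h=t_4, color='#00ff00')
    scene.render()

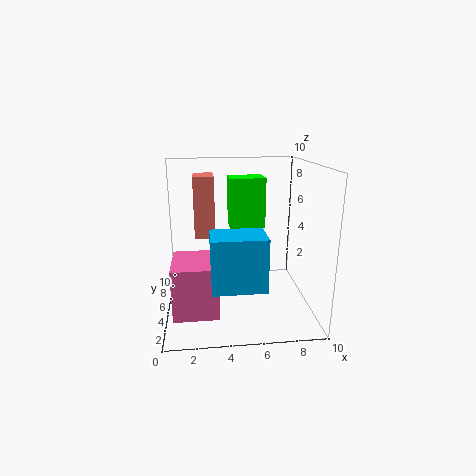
a_1 = 0.5, b_1 = 2, c_1 = 0.5, p_1 = 3, q_1 = 3.5, b_2 = 1.5, c_2 = 2.5, p_2 = 3.5, q_2 = 2.5, t_2 = 3.5, a_3 = 2, b_3 = 6.5, c_3 = 4.5, q_3 = 2.5, t_3 = 4.5, a_4 = 4.5, b_4 = 5.5, c_4 = 5.5, q_4 = 2, t_4 = 3.5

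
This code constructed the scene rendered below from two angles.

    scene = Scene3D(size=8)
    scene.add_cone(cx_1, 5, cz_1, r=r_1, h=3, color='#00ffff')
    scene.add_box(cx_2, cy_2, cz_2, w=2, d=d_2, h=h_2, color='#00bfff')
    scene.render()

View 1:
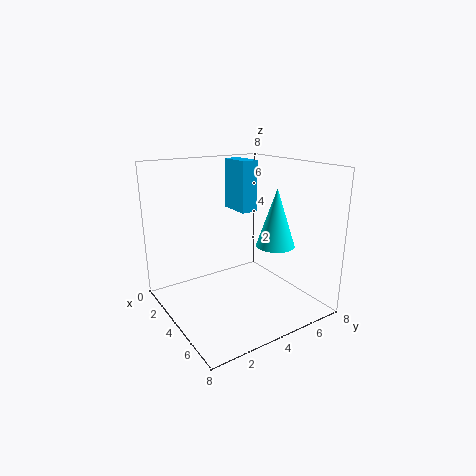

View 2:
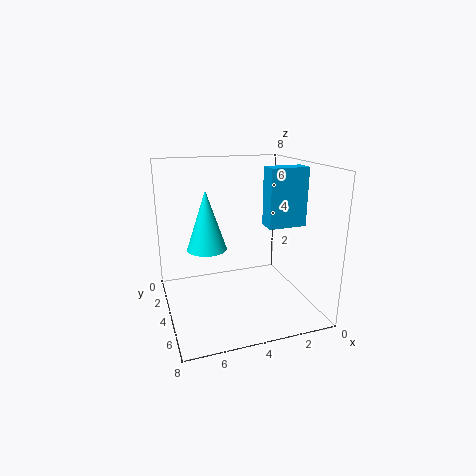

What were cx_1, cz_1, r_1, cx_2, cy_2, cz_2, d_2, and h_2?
cx_1 = 6; cz_1 = 4; r_1 = 1; cx_2 = 1; cy_2 = 5; cz_2 = 5; d_2 = 1; h_2 = 3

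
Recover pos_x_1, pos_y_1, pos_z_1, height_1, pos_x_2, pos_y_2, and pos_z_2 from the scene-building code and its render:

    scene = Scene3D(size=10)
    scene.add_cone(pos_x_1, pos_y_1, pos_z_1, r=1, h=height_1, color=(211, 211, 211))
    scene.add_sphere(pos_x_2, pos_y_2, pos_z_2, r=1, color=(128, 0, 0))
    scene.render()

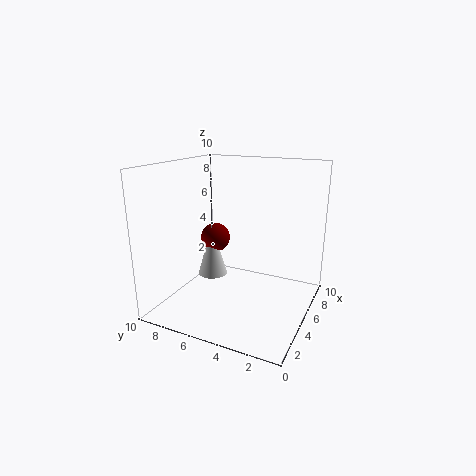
pos_x_1 = 4; pos_y_1 = 6.5; pos_z_1 = 2.5; height_1 = 3.5; pos_x_2 = 4.5; pos_y_2 = 6.5; pos_z_2 = 5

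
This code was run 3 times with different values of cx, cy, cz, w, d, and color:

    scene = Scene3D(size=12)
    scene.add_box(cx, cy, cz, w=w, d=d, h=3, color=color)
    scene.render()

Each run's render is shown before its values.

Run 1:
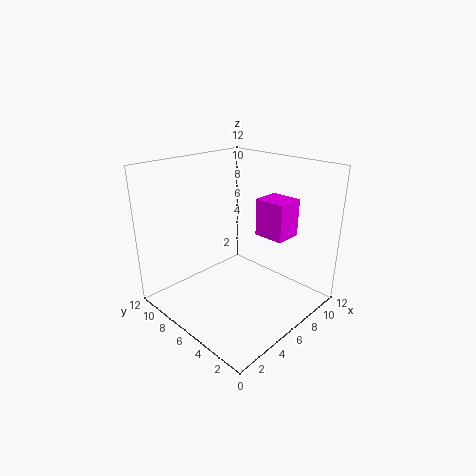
cx = 6.75
cy = 2.25
cz = 6.5
w = 2.25
d = 2.5
color = 'magenta'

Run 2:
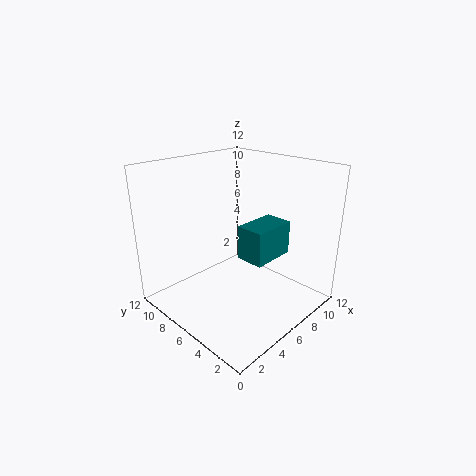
cx = 6.5
cy = 4
cz = 3.75
w = 4
d = 2.5
color = 'teal'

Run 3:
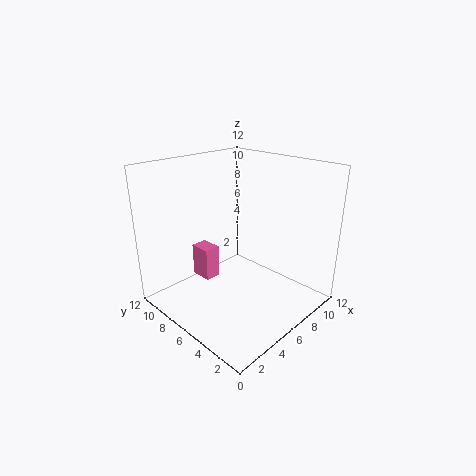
cx = 5
cy = 9
cz = 1
w = 1.5
d = 2
color = 'hotpink'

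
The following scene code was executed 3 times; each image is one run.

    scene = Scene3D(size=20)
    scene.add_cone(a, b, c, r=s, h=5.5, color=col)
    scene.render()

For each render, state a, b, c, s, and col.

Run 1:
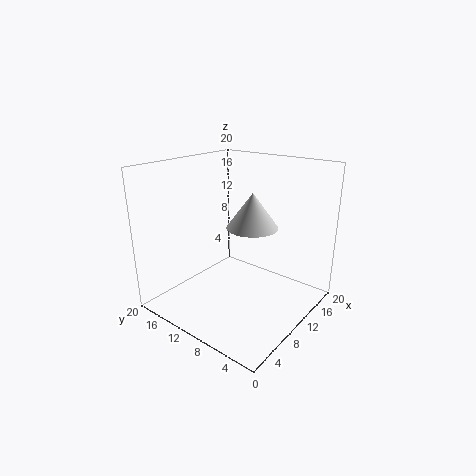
a = 15.5, b = 11.5, c = 9.5, s = 4, col = 'lightgray'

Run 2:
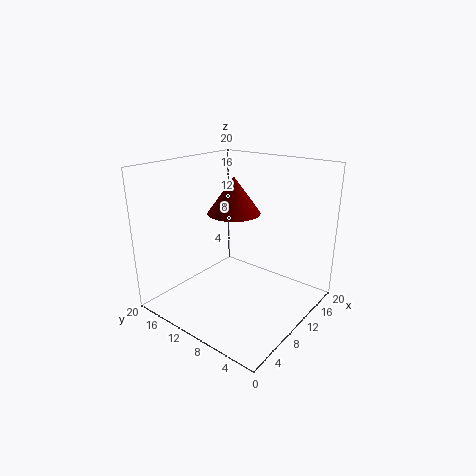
a = 13.5, b = 13.5, c = 12, s = 4, col = 'maroon'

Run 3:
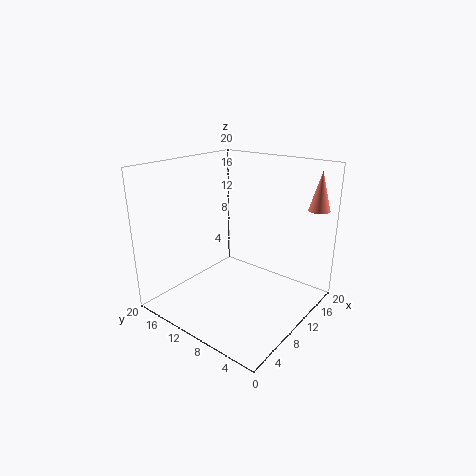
a = 18, b = 2, c = 13.5, s = 1.5, col = 'salmon'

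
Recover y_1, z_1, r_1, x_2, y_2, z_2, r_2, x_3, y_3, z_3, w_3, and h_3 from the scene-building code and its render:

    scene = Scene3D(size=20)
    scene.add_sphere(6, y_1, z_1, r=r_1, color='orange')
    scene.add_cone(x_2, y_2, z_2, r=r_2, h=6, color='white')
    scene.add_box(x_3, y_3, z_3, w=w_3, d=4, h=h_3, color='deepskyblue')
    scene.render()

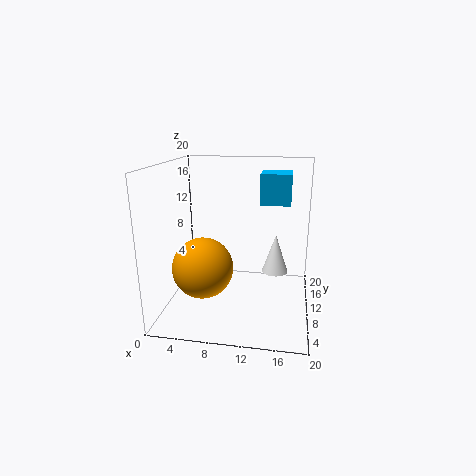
y_1 = 6, z_1 = 7, r_1 = 4, x_2 = 15, y_2 = 15, z_2 = 3, r_2 = 2, x_3 = 13, y_3 = 9, z_3 = 15, w_3 = 4, h_3 = 4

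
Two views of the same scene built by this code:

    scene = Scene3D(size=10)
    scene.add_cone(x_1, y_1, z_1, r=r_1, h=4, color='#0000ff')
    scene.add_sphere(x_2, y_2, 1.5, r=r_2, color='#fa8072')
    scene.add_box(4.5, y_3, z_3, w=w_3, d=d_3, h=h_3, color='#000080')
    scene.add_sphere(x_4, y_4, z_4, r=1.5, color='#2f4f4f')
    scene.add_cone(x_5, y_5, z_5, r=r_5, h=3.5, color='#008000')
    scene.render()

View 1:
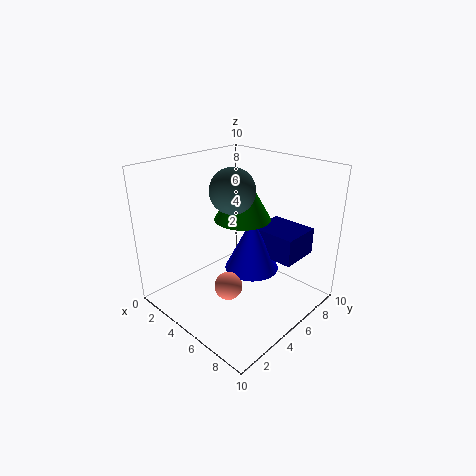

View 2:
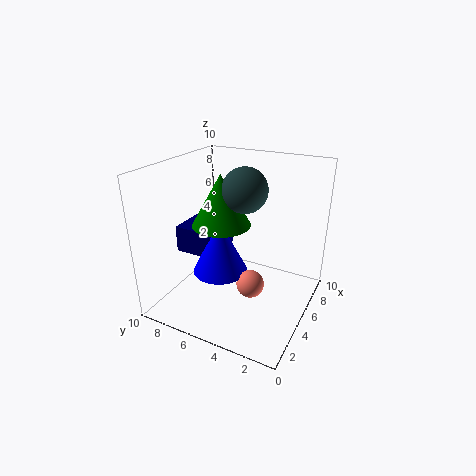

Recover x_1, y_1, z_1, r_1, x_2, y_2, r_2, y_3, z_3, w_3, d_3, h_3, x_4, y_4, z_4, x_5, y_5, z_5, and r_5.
x_1 = 5; y_1 = 6.5; z_1 = 2; r_1 = 2; x_2 = 5; y_2 = 4; r_2 = 1; y_3 = 7; z_3 = 3; w_3 = 3.5; d_3 = 3; h_3 = 2; x_4 = 5; y_4 = 4.5; z_4 = 8.5; x_5 = 4.5; y_5 = 6; z_5 = 6; r_5 = 2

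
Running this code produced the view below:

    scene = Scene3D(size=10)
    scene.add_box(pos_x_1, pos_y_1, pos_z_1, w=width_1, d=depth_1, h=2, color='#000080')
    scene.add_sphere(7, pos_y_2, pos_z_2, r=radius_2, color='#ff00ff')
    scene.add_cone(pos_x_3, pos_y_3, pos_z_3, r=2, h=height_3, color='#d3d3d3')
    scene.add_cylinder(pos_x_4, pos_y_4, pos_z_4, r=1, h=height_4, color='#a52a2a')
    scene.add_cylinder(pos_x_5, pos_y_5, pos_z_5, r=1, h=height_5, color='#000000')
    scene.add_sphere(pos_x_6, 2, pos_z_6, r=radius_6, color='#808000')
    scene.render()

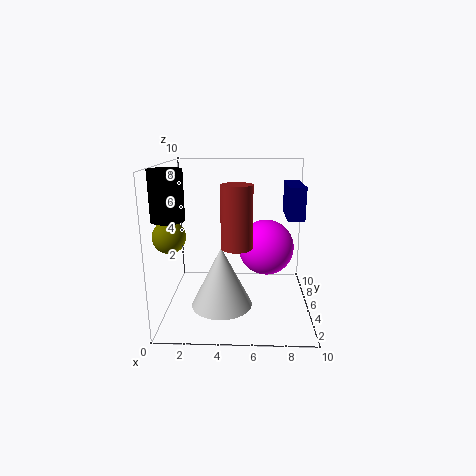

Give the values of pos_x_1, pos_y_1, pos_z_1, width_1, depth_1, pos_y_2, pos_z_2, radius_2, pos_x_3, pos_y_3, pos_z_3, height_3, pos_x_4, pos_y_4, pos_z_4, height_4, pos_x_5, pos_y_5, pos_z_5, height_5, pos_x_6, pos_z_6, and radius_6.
pos_x_1 = 8, pos_y_1 = 2, pos_z_1 = 7, width_1 = 1, depth_1 = 3, pos_y_2 = 6, pos_z_2 = 4, radius_2 = 2, pos_x_3 = 4, pos_y_3 = 3, pos_z_3 = 1, height_3 = 4, pos_x_4 = 5, pos_y_4 = 3, pos_z_4 = 5, height_4 = 4, pos_x_5 = 1, pos_y_5 = 2, pos_z_5 = 7, height_5 = 3, pos_x_6 = 1, pos_z_6 = 6, radius_6 = 1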